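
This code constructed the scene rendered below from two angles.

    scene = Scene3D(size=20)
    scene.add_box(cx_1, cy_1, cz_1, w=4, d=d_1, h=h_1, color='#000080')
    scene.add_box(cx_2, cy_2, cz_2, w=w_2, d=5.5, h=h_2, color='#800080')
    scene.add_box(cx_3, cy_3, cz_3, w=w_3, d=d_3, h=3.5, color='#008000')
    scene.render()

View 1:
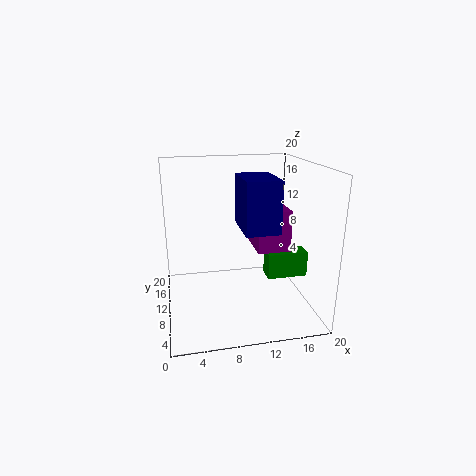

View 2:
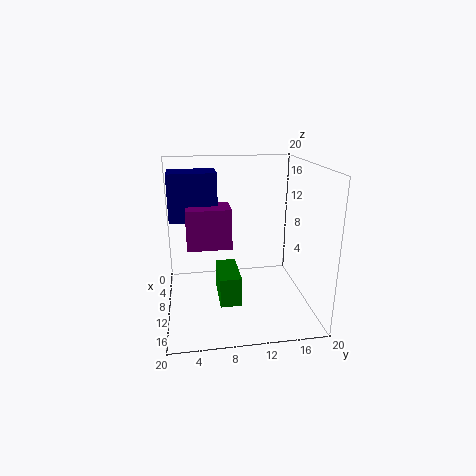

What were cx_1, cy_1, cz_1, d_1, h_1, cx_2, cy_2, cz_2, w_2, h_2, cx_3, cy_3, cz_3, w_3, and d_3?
cx_1 = 9, cy_1 = 1, cz_1 = 13.5, d_1 = 6, h_1 = 6, cx_2 = 11, cy_2 = 3, cz_2 = 10.5, w_2 = 4, h_2 = 5, cx_3 = 13.5, cy_3 = 6.5, cz_3 = 5, w_3 = 5.5, d_3 = 2.5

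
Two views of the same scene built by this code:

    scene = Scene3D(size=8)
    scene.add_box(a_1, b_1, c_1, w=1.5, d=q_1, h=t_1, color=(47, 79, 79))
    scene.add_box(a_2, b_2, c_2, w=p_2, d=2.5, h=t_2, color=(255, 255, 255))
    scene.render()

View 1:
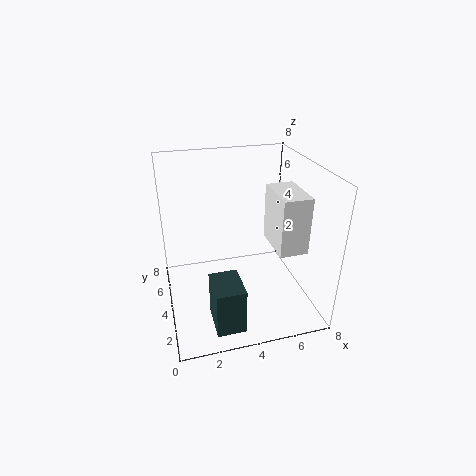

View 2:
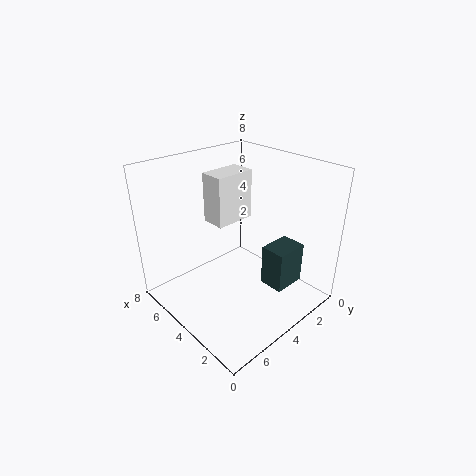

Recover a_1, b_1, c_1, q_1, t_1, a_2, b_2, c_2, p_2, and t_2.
a_1 = 2
b_1 = 0.5
c_1 = 0.5
q_1 = 2
t_1 = 2.5
a_2 = 5.5
b_2 = 1.5
c_2 = 4
p_2 = 1.5
t_2 = 3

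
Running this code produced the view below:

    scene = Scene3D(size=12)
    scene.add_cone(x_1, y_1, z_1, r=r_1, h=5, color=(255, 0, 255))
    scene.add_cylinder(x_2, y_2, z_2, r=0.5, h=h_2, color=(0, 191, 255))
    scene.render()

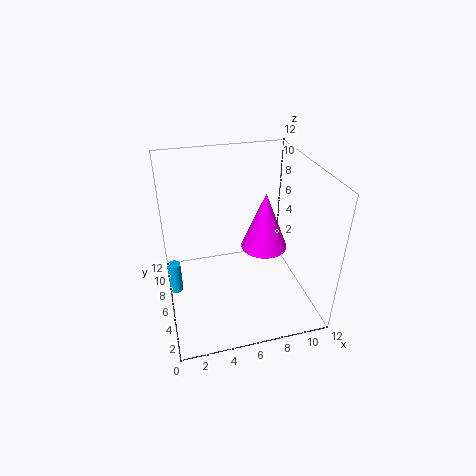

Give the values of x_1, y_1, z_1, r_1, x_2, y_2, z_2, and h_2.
x_1 = 8.5; y_1 = 6.5; z_1 = 4.5; r_1 = 2; x_2 = 0.5; y_2 = 4.5; z_2 = 3; h_2 = 2.5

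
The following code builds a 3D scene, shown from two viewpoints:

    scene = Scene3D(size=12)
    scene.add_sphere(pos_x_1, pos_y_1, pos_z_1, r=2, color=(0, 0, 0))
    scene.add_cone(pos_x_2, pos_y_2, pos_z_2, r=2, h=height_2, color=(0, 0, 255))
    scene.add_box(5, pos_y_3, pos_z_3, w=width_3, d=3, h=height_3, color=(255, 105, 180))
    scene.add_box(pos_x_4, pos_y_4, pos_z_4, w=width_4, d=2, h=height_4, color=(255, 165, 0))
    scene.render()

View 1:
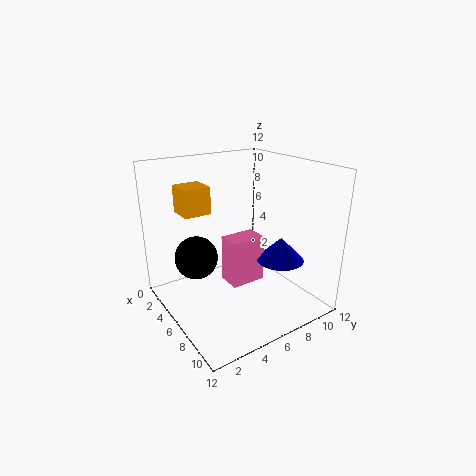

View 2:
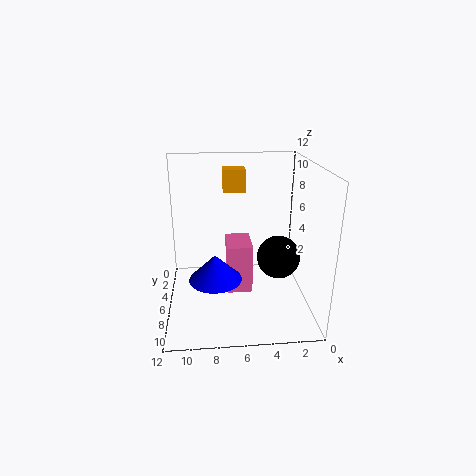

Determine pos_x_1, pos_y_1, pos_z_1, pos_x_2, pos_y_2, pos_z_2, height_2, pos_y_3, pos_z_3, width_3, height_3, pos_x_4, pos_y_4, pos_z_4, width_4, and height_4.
pos_x_1 = 2
pos_y_1 = 4
pos_z_1 = 3
pos_x_2 = 8
pos_y_2 = 9
pos_z_2 = 4
height_2 = 2
pos_y_3 = 5
pos_z_3 = 2
width_3 = 2
height_3 = 4
pos_x_4 = 5
pos_y_4 = 1
pos_z_4 = 9
width_4 = 2
height_4 = 2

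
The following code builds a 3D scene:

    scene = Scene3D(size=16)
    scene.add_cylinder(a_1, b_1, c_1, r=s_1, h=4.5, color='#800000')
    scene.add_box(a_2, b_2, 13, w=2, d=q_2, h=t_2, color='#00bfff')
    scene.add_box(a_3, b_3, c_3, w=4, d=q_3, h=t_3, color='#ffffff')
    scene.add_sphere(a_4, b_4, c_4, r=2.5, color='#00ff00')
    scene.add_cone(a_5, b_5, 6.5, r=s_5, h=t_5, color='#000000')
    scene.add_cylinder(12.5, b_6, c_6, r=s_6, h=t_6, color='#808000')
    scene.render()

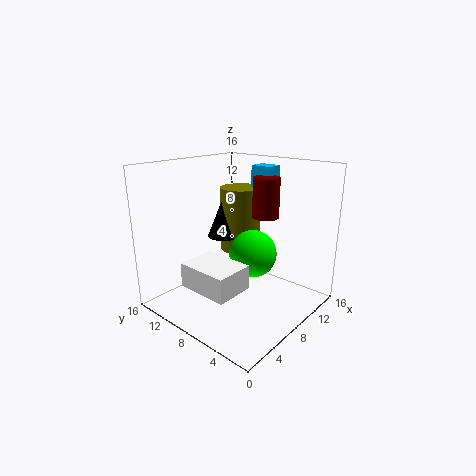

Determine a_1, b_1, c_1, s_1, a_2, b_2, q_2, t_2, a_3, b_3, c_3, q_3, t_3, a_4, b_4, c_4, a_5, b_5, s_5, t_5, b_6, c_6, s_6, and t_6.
a_1 = 11; b_1 = 6.5; c_1 = 10; s_1 = 1.5; a_2 = 11.5; b_2 = 6.5; q_2 = 2.5; t_2 = 2.5; a_3 = 1; b_3 = 4; c_3 = 4.5; q_3 = 5.5; t_3 = 2.5; a_4 = 7.5; b_4 = 5.5; c_4 = 7; a_5 = 10.5; b_5 = 12.5; s_5 = 2; t_5 = 5; b_6 = 11.5; c_6 = 4.5; s_6 = 2.5; t_6 = 8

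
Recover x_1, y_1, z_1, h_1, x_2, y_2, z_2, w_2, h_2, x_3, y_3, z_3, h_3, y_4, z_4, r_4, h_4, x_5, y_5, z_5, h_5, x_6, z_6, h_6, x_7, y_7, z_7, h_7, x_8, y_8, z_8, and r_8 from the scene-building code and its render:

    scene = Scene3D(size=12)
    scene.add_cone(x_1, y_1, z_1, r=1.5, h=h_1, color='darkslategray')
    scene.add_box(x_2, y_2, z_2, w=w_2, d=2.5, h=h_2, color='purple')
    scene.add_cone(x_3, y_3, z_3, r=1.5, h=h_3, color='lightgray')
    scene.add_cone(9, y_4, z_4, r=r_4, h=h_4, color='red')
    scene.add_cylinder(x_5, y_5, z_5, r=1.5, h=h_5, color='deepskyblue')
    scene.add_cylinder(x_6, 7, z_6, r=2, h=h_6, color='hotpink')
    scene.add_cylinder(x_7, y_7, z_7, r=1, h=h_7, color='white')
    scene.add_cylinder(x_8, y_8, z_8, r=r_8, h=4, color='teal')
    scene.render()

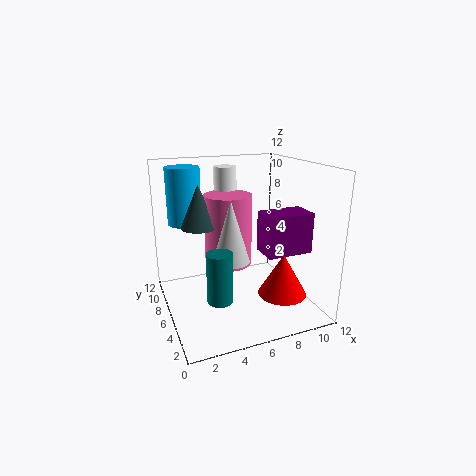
x_1 = 3; y_1 = 7; z_1 = 7; h_1 = 3.5; x_2 = 8; y_2 = 4; z_2 = 4.5; w_2 = 4; h_2 = 3.5; x_3 = 5; y_3 = 5; z_3 = 4.5; h_3 = 5; y_4 = 3.5; z_4 = 1.5; r_4 = 2; h_4 = 3.5; x_5 = 2.5; y_5 = 10; z_5 = 6.5; h_5 = 5; x_6 = 5.5; z_6 = 3.5; h_6 = 6; x_7 = 6; y_7 = 9; z_7 = 9; h_7 = 2.5; x_8 = 3.5; y_8 = 3.5; z_8 = 2; r_8 = 1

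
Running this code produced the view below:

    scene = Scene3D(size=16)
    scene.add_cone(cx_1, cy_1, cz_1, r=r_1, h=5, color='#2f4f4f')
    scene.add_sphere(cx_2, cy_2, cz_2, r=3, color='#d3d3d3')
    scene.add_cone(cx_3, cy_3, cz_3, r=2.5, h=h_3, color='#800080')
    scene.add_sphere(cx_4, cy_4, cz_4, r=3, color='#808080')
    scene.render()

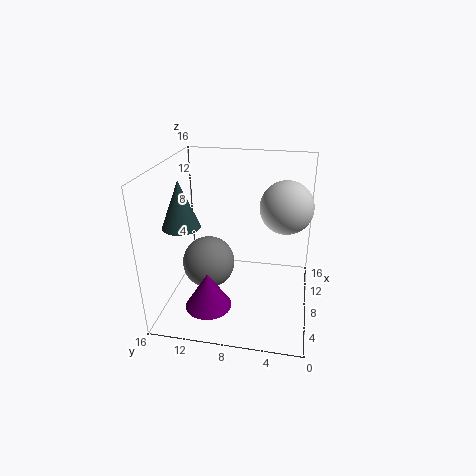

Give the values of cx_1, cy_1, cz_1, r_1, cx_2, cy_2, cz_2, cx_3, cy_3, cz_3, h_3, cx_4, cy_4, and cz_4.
cx_1 = 5.5; cy_1 = 13.5; cz_1 = 10; r_1 = 2; cx_2 = 10.5; cy_2 = 3; cz_2 = 11; cx_3 = 4; cy_3 = 10.5; cz_3 = 1.5; h_3 = 4; cx_4 = 8; cy_4 = 11.5; cz_4 = 4.5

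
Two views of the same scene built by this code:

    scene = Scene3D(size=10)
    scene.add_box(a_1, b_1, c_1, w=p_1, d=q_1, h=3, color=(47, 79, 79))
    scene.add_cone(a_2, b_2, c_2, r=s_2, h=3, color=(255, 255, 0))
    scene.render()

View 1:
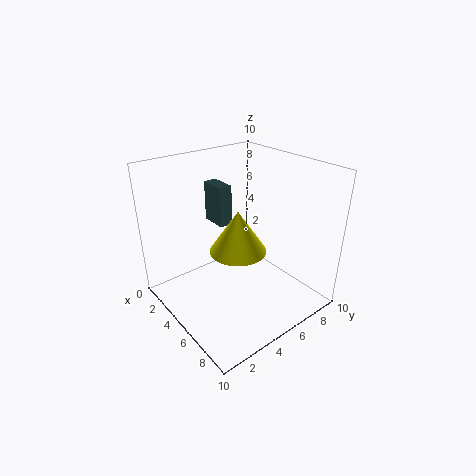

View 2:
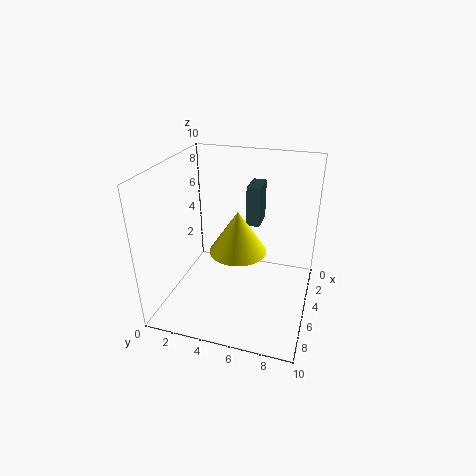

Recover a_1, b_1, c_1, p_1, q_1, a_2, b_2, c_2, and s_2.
a_1 = 1; b_1 = 5; c_1 = 5; p_1 = 2; q_1 = 1; a_2 = 5; b_2 = 5; c_2 = 4; s_2 = 2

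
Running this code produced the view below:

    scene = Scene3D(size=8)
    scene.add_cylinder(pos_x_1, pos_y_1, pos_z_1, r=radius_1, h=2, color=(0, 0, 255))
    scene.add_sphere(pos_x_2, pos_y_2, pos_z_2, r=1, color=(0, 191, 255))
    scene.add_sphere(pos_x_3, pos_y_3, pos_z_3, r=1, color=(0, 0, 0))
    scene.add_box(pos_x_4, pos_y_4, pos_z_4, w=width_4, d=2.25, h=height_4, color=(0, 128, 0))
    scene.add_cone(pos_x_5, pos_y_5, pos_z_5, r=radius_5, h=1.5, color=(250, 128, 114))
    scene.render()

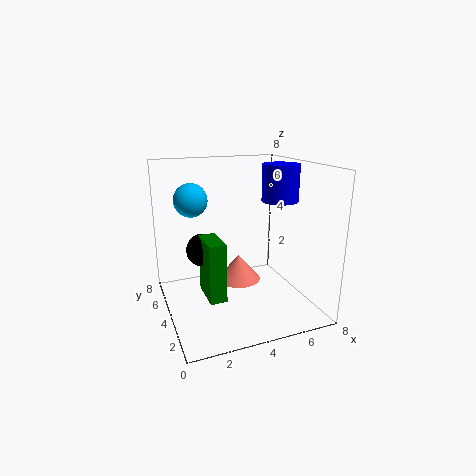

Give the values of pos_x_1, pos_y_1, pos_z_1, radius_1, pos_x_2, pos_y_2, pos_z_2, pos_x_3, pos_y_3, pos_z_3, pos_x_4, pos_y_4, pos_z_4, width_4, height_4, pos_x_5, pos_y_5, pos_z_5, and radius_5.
pos_x_1 = 6.25; pos_y_1 = 3.5; pos_z_1 = 6; radius_1 = 1; pos_x_2 = 2; pos_y_2 = 6.5; pos_z_2 = 5.75; pos_x_3 = 2.5; pos_y_3 = 6; pos_z_3 = 2.75; pos_x_4 = 2.25; pos_y_4 = 3.75; pos_z_4 = 0.25; width_4 = 1; height_4 = 3.5; pos_x_5 = 4.25; pos_y_5 = 4.5; pos_z_5 = 1.25; radius_5 = 1.25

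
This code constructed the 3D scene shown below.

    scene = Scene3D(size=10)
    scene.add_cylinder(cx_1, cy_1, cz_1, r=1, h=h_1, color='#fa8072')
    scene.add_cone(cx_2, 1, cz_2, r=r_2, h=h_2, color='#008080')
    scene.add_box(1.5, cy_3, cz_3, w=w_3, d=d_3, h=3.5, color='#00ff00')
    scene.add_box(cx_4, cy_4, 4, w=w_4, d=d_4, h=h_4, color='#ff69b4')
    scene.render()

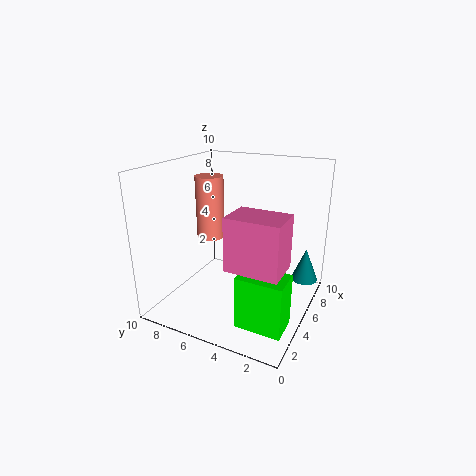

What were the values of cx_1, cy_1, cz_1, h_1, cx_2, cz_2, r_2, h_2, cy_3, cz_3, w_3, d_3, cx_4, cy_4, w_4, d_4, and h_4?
cx_1 = 5.5, cy_1 = 7.5, cz_1 = 4.5, h_1 = 4.5, cx_2 = 8.5, cz_2 = 1, r_2 = 1, h_2 = 2.5, cy_3 = 0.5, cz_3 = 0.5, w_3 = 2, d_3 = 3, cx_4 = 2, cy_4 = 1, w_4 = 2.5, d_4 = 3.5, h_4 = 3.5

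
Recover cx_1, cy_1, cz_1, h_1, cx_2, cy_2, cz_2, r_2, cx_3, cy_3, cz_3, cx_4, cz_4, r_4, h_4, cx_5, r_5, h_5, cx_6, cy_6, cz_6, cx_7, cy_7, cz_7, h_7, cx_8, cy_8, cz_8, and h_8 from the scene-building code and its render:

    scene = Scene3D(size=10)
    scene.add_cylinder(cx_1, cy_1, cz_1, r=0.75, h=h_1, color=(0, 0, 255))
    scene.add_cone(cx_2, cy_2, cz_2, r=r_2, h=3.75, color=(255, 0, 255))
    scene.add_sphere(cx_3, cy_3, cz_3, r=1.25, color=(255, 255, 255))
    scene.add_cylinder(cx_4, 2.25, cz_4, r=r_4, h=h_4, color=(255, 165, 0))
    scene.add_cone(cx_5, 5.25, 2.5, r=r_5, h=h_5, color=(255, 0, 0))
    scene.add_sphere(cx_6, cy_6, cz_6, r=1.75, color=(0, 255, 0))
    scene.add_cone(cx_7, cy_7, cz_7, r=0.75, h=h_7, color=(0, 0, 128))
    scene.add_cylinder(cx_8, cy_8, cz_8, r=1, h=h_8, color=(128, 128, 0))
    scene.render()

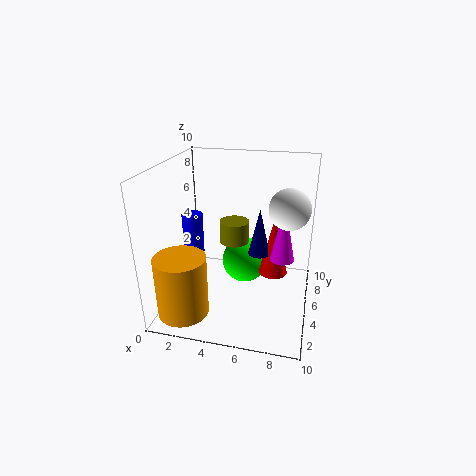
cx_1 = 1.5; cy_1 = 5.5; cz_1 = 3.25; h_1 = 3; cx_2 = 8.25; cy_2 = 3.25; cz_2 = 4.75; r_2 = 0.75; cx_3 = 8.5; cy_3 = 3.5; cz_3 = 8; cx_4 = 1.75; cz_4 = 0.25; r_4 = 1.75; h_4 = 4.25; cx_5 = 7.5; r_5 = 1; h_5 = 4.25; cx_6 = 5; cy_6 = 7.25; cz_6 = 2; cx_7 = 6.5; cy_7 = 5; cz_7 = 4; h_7 = 3.25; cx_8 = 4.75; cy_8 = 5; cz_8 = 4.75; h_8 = 1.5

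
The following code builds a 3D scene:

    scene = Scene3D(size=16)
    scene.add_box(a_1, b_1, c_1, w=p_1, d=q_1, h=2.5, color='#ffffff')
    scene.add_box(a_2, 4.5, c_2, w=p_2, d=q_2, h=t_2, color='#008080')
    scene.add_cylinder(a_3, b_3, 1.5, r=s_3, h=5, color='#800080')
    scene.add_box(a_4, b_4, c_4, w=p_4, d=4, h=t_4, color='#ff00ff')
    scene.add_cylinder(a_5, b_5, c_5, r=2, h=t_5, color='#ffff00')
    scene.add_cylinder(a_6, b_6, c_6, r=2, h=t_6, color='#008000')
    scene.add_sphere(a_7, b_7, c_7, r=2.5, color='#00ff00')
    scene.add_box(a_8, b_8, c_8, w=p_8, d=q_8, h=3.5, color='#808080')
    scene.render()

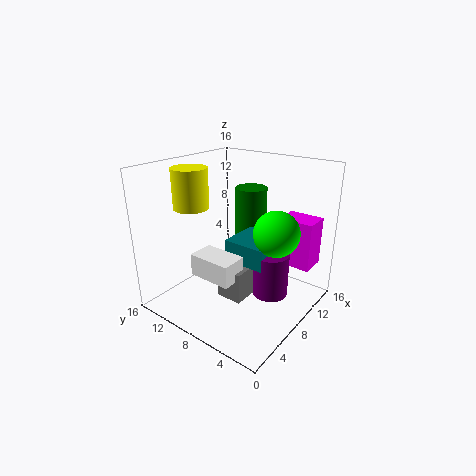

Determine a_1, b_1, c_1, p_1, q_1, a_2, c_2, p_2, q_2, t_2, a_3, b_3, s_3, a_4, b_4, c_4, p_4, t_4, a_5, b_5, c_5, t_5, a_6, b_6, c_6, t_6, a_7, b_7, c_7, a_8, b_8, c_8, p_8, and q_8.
a_1 = 4, b_1 = 6.5, c_1 = 4, p_1 = 3, q_1 = 5, a_2 = 7.5, c_2 = 5, p_2 = 5, q_2 = 5, t_2 = 2.5, a_3 = 9.5, b_3 = 4.5, s_3 = 2, a_4 = 11.5, b_4 = 1, c_4 = 4.5, p_4 = 3, t_4 = 5.5, a_5 = 6, b_5 = 13, c_5 = 11, t_5 = 4.5, a_6 = 14, b_6 = 10.5, c_6 = 5.5, t_6 = 6.5, a_7 = 9.5, b_7 = 4, c_7 = 9, a_8 = 5.5, b_8 = 6, c_8 = 1.5, p_8 = 3, q_8 = 3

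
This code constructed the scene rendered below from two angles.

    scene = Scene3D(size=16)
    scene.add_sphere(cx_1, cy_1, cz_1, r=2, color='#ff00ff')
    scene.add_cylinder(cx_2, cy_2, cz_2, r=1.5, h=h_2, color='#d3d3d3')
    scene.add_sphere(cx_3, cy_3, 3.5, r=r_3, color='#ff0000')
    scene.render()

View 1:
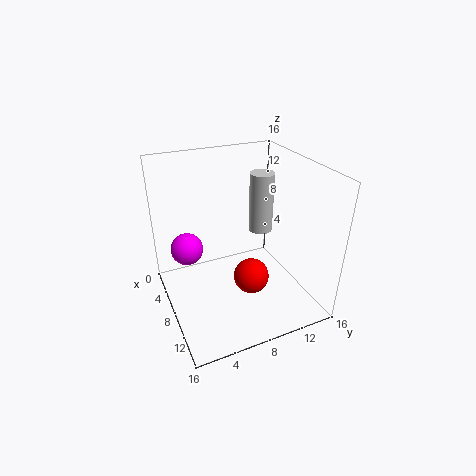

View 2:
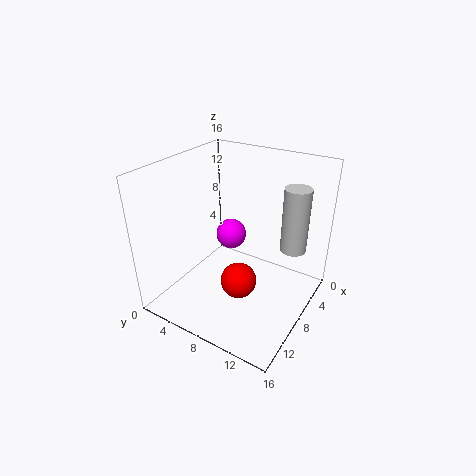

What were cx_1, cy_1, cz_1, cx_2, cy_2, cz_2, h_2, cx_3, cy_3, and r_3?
cx_1 = 2.5; cy_1 = 3.5; cz_1 = 4.5; cx_2 = 4; cy_2 = 13; cz_2 = 6; h_2 = 7.5; cx_3 = 9.5; cy_3 = 9; r_3 = 2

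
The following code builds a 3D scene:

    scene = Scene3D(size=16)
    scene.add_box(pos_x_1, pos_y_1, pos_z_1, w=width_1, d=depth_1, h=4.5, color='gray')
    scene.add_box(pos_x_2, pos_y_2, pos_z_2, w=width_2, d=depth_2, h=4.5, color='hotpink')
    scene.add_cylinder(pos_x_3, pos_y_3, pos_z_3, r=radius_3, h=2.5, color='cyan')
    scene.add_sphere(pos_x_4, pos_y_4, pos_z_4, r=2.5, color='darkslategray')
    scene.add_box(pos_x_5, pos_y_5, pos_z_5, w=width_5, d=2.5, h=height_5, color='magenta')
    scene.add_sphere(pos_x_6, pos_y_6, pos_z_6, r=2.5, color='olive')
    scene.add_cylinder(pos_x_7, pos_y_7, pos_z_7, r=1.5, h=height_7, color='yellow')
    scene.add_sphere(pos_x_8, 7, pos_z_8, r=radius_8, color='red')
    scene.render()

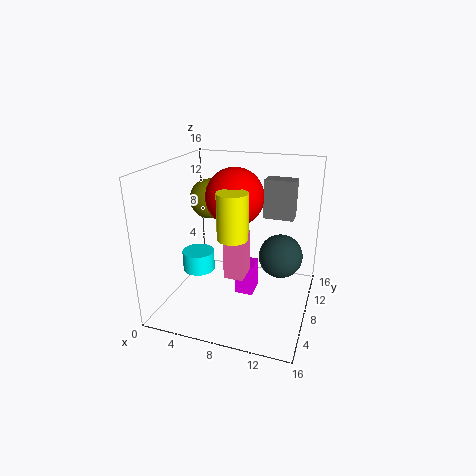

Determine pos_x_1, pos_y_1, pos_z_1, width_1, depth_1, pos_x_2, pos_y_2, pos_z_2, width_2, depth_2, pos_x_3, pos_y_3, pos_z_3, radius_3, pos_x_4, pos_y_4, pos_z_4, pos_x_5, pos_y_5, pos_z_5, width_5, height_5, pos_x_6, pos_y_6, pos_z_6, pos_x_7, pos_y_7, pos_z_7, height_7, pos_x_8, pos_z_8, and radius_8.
pos_x_1 = 10; pos_y_1 = 11; pos_z_1 = 9.5; width_1 = 3.5; depth_1 = 2; pos_x_2 = 8; pos_y_2 = 3.5; pos_z_2 = 5.5; width_2 = 2; depth_2 = 2.5; pos_x_3 = 2; pos_y_3 = 10; pos_z_3 = 2; radius_3 = 2; pos_x_4 = 12.5; pos_y_4 = 10; pos_z_4 = 5.5; pos_x_5 = 8; pos_y_5 = 7; pos_z_5 = 1.5; width_5 = 2; height_5 = 3.5; pos_x_6 = 2.5; pos_y_6 = 13; pos_z_6 = 10.5; pos_x_7 = 9; pos_y_7 = 3.5; pos_z_7 = 10; height_7 = 4.5; pos_x_8 = 8; pos_z_8 = 13; radius_8 = 3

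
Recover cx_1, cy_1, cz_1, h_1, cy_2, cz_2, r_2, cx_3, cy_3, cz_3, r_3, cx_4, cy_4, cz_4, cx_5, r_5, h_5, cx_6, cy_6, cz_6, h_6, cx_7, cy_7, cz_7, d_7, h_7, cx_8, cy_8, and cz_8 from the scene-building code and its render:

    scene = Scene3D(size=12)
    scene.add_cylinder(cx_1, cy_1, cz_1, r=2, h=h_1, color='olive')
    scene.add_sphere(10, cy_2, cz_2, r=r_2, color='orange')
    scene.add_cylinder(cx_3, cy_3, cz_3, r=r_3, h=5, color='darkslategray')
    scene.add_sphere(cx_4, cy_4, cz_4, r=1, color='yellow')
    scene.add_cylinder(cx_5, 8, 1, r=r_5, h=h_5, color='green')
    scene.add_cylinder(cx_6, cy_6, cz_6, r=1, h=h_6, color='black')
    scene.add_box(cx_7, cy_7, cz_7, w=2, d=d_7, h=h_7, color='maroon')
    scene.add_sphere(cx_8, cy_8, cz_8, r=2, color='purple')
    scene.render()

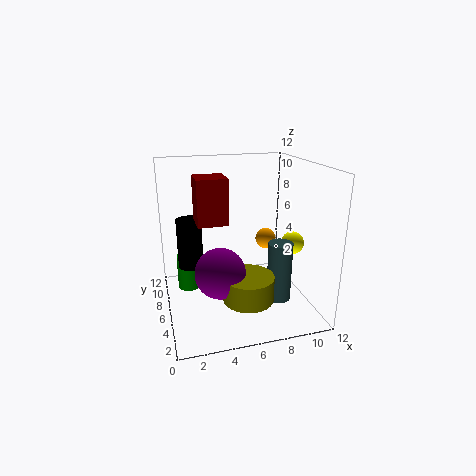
cx_1 = 6, cy_1 = 3, cz_1 = 2, h_1 = 2, cy_2 = 10, cz_2 = 4, r_2 = 1, cx_3 = 9, cy_3 = 4, cz_3 = 1, r_3 = 1, cx_4 = 11, cy_4 = 6, cz_4 = 5, cx_5 = 2, r_5 = 1, h_5 = 3, cx_6 = 2, cy_6 = 6, cz_6 = 4, h_6 = 4, cx_7 = 2, cy_7 = 1, cz_7 = 9, d_7 = 2, h_7 = 3, cx_8 = 4, cy_8 = 4, cz_8 = 4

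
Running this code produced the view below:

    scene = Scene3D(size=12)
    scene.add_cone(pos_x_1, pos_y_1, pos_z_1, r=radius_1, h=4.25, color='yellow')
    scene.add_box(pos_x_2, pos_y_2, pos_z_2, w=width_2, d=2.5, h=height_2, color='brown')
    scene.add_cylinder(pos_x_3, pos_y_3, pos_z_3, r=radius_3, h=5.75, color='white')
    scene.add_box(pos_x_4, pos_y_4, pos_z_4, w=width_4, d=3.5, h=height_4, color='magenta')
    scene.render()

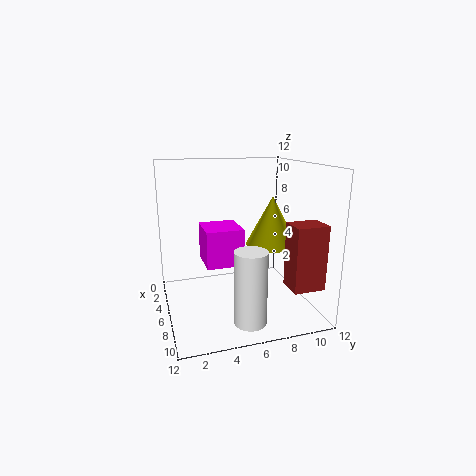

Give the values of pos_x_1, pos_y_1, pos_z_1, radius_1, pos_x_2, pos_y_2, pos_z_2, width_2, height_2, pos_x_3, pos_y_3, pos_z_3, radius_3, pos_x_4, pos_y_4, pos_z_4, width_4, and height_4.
pos_x_1 = 5.5, pos_y_1 = 9.25, pos_z_1 = 5, radius_1 = 2.25, pos_x_2 = 9.25, pos_y_2 = 8.75, pos_z_2 = 3, width_2 = 2, height_2 = 5, pos_x_3 = 10, pos_y_3 = 5.75, pos_z_3 = 0.5, radius_3 = 1.25, pos_x_4 = 0.25, pos_y_4 = 3.75, pos_z_4 = 2.5, width_4 = 3.75, height_4 = 3.5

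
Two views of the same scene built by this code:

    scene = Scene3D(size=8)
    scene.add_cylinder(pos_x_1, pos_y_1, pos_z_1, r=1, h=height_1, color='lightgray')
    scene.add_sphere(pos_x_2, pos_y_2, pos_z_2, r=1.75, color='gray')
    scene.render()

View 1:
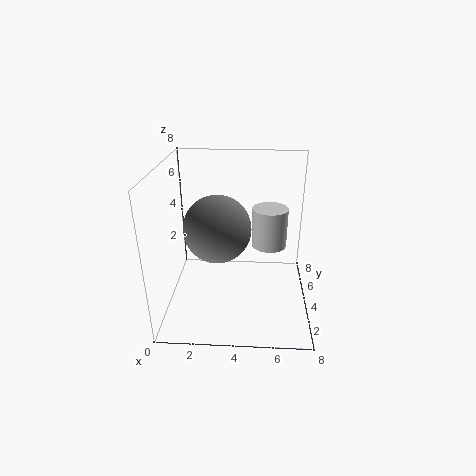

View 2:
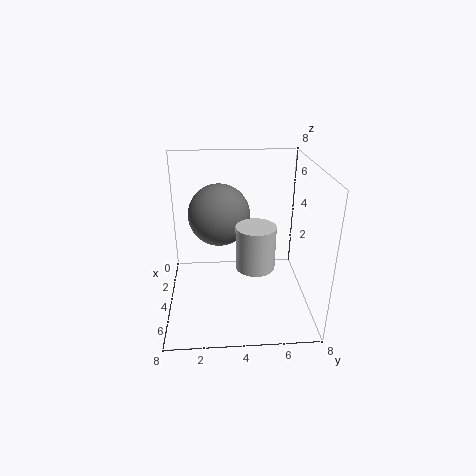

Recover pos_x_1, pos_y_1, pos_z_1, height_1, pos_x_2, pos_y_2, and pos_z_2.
pos_x_1 = 5.75; pos_y_1 = 4.75; pos_z_1 = 3.25; height_1 = 2.25; pos_x_2 = 3; pos_y_2 = 3; pos_z_2 = 5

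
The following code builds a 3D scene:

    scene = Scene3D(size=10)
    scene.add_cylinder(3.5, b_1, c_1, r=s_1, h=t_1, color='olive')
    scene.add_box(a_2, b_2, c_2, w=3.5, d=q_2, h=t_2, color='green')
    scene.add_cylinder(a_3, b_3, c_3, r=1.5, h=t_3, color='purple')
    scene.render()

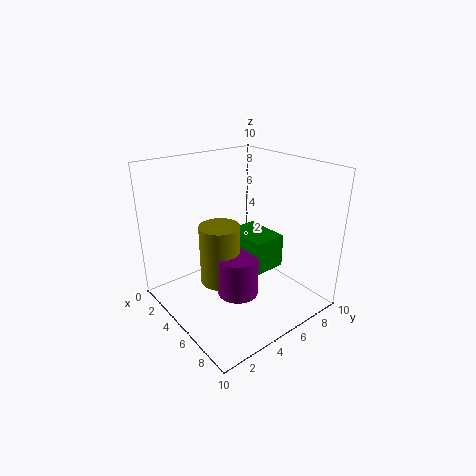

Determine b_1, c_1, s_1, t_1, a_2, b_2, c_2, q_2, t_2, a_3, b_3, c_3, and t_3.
b_1 = 4.5, c_1 = 1, s_1 = 1.5, t_1 = 4.5, a_2 = 2.5, b_2 = 6, c_2 = 2, q_2 = 2.5, t_2 = 2.5, a_3 = 5, b_3 = 5, c_3 = 0.5, t_3 = 3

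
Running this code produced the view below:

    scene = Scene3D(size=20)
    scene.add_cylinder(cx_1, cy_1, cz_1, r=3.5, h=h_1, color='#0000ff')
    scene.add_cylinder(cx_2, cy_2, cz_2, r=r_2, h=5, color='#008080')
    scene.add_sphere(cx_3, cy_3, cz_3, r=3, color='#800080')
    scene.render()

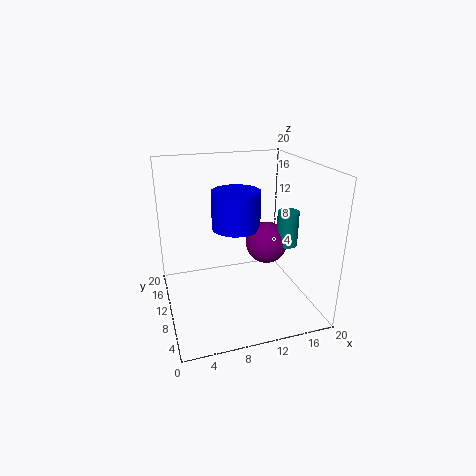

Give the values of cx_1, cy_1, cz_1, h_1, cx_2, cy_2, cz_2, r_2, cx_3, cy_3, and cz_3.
cx_1 = 10.5, cy_1 = 12.5, cz_1 = 10.5, h_1 = 5.5, cx_2 = 17, cy_2 = 9, cz_2 = 8.5, r_2 = 1.5, cx_3 = 14.5, cy_3 = 10.5, cz_3 = 8.5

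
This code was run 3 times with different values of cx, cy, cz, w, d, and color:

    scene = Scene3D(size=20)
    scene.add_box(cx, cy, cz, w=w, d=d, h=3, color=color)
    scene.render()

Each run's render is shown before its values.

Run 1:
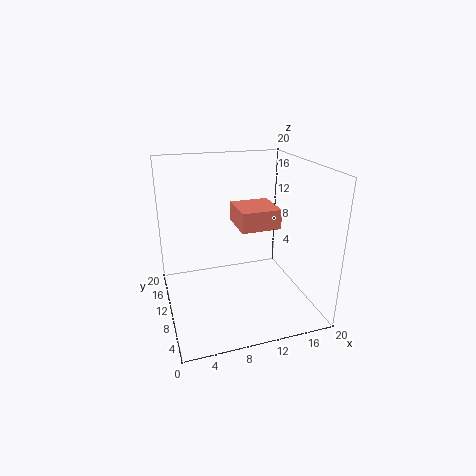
cx = 11, cy = 11, cz = 10, w = 6, d = 6, color = 'salmon'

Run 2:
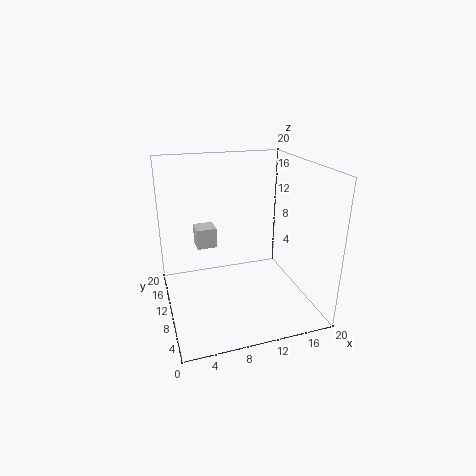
cx = 5, cy = 14, cz = 7, w = 3, d = 3, color = 'lightgray'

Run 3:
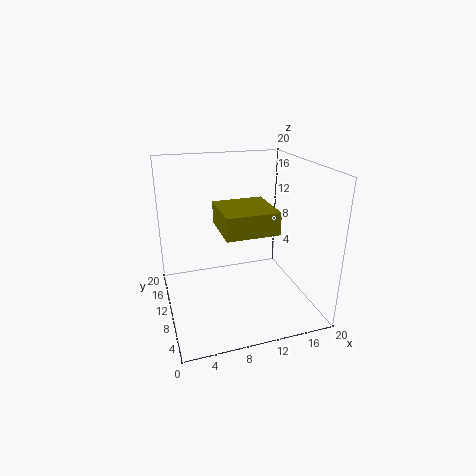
cx = 7, cy = 5, cz = 12, w = 7, d = 7, color = 'olive'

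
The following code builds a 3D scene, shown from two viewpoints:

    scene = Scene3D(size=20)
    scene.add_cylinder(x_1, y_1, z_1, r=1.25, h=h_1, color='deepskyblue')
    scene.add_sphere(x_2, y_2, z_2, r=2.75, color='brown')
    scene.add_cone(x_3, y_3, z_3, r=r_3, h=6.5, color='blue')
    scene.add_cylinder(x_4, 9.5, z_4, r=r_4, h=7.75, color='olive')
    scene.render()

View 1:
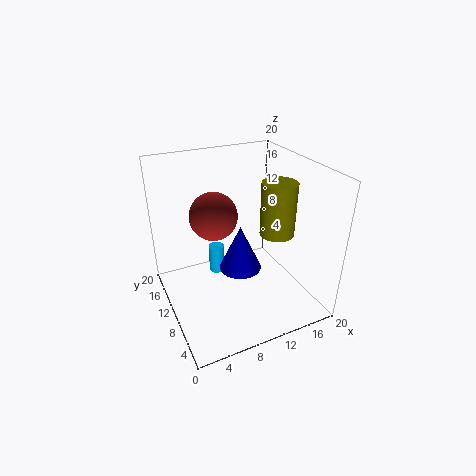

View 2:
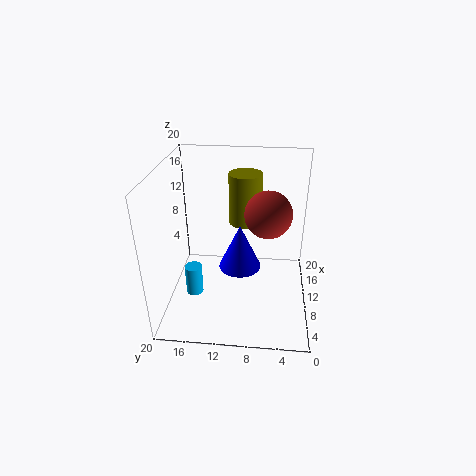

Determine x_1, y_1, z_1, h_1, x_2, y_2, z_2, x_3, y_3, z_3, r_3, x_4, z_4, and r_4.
x_1 = 9.25
y_1 = 16.5
z_1 = 0.75
h_1 = 4.5
x_2 = 5
y_2 = 6
z_2 = 16.25
x_3 = 10.25
y_3 = 9.75
z_3 = 5.25
r_3 = 3
x_4 = 16
z_4 = 9.5
r_4 = 2.5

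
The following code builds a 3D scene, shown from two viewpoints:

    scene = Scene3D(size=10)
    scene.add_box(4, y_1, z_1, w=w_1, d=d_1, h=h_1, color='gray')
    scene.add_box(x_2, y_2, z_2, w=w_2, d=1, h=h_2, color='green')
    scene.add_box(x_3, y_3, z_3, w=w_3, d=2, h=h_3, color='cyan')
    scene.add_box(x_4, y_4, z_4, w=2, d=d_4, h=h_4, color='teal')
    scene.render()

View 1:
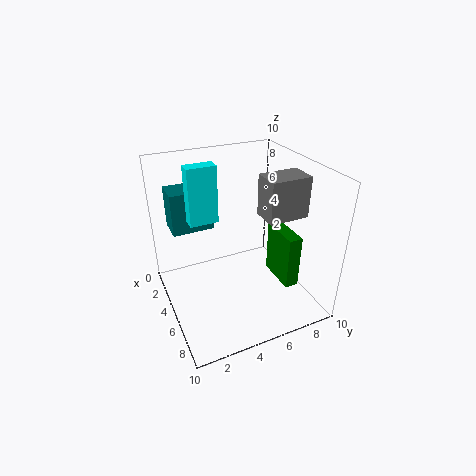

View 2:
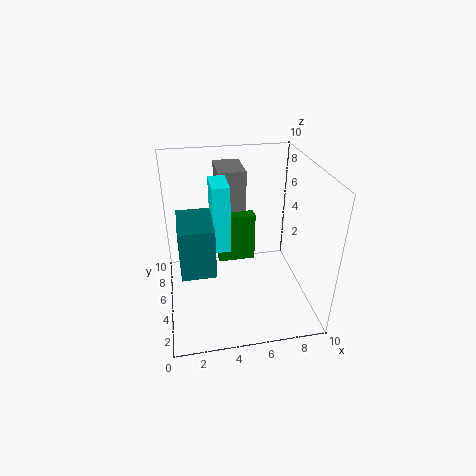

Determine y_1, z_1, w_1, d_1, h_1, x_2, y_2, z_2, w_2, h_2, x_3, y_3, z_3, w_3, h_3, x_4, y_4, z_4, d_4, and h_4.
y_1 = 7, z_1 = 6, w_1 = 2, d_1 = 3, h_1 = 3, x_2 = 4, y_2 = 8, z_2 = 1, w_2 = 3, h_2 = 4, x_3 = 3, y_3 = 2, z_3 = 6, w_3 = 1, h_3 = 4, x_4 = 1, y_4 = 1, z_4 = 5, d_4 = 3, h_4 = 3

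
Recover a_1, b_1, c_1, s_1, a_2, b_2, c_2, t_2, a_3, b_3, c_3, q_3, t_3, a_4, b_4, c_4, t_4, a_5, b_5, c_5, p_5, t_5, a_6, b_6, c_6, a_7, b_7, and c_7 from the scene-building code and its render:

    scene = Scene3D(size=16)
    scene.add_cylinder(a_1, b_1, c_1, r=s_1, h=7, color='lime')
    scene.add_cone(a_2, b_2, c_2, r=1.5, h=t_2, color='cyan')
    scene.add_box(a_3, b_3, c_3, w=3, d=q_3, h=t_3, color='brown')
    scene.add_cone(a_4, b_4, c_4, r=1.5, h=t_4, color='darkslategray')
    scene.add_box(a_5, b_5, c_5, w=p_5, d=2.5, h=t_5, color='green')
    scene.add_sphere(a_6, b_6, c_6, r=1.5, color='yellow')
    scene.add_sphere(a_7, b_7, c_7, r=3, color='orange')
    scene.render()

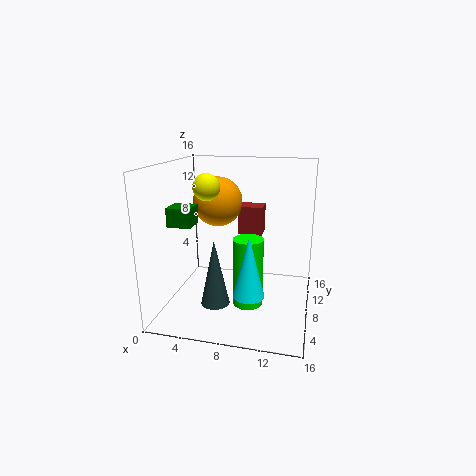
a_1 = 10, b_1 = 4, c_1 = 2.5, s_1 = 1.5, a_2 = 10.5, b_2 = 2, c_2 = 4.5, t_2 = 6, a_3 = 7, b_3 = 12, c_3 = 7, q_3 = 2.5, t_3 = 3.5, a_4 = 6.5, b_4 = 4, c_4 = 2, t_4 = 7, a_5 = 1.5, b_5 = 4, c_5 = 10, p_5 = 2.5, t_5 = 2, a_6 = 4.5, b_6 = 8, c_6 = 13.5, a_7 = 4.5, b_7 = 12, c_7 = 11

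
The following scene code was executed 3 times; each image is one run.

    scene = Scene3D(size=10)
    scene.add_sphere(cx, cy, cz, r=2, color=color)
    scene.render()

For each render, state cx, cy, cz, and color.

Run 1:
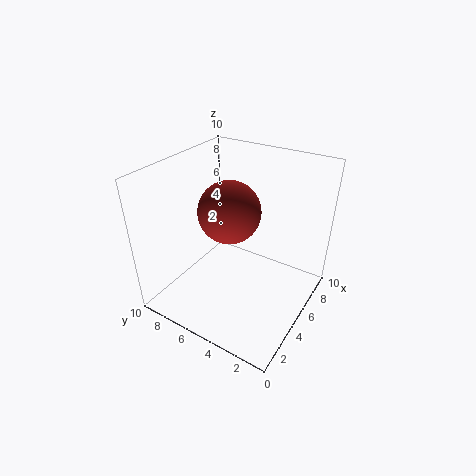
cx = 4; cy = 5; cz = 7.5; color = 'brown'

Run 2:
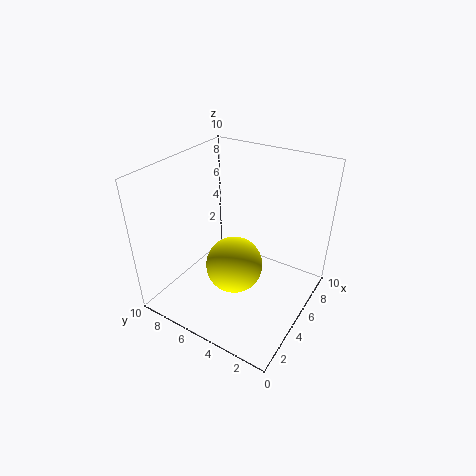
cx = 4.5; cy = 5; cz = 3; color = 'yellow'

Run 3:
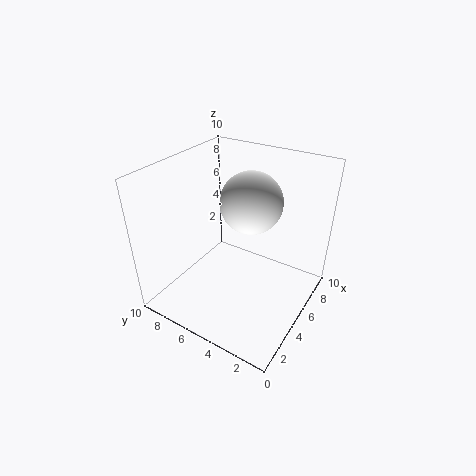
cx = 5; cy = 4; cz = 8; color = 'white'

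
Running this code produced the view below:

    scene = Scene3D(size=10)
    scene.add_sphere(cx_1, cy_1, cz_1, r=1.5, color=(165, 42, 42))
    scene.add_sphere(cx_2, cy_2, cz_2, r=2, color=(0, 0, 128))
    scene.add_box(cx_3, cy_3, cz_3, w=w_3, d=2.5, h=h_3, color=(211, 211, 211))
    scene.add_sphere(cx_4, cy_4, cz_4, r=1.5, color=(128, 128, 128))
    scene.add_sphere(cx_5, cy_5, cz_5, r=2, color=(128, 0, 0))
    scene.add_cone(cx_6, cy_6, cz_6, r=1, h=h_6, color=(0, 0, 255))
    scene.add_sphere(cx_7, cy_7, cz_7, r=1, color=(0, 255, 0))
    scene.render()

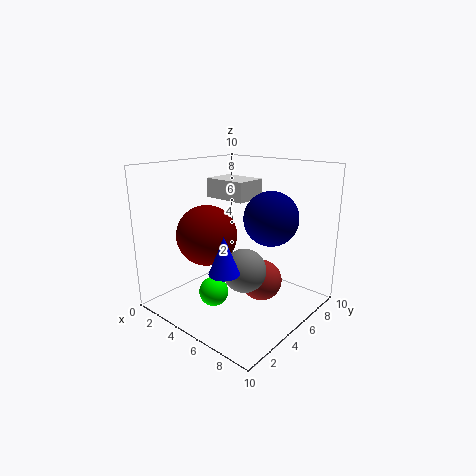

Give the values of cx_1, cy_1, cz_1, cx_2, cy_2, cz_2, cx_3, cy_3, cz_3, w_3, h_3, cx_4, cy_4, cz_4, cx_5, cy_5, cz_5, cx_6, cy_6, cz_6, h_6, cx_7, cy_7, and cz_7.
cx_1 = 6; cy_1 = 6.5; cz_1 = 1.5; cx_2 = 6; cy_2 = 7.5; cz_2 = 6; cx_3 = 0.5; cy_3 = 6.5; cz_3 = 7; w_3 = 3.5; h_3 = 1.5; cx_4 = 6; cy_4 = 4.5; cz_4 = 3; cx_5 = 4; cy_5 = 3; cz_5 = 5.5; cx_6 = 6; cy_6 = 2.5; cz_6 = 3.5; h_6 = 2.5; cx_7 = 4.5; cy_7 = 3; cz_7 = 1.5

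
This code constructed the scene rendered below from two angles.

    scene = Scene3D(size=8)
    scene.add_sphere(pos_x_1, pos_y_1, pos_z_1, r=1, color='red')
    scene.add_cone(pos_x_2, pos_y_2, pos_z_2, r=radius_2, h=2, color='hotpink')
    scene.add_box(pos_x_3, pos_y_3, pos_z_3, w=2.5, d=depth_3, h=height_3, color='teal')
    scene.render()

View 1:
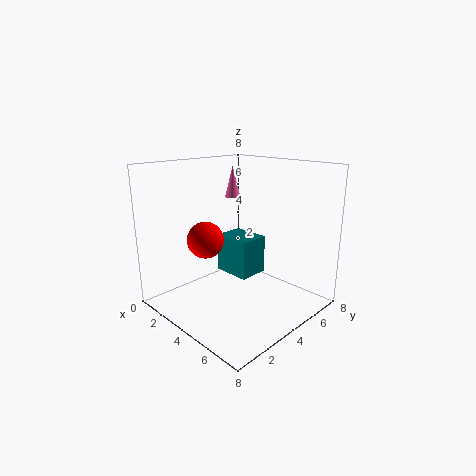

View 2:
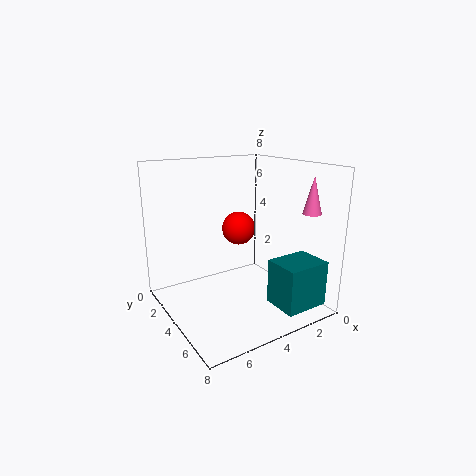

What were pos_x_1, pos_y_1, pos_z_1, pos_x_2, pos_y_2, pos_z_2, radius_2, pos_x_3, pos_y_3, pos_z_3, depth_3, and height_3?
pos_x_1 = 3, pos_y_1 = 2.5, pos_z_1 = 4, pos_x_2 = 1, pos_y_2 = 6.5, pos_z_2 = 5.5, radius_2 = 0.5, pos_x_3 = 0.5, pos_y_3 = 5.5, pos_z_3 = 0.5, depth_3 = 2, height_3 = 2.5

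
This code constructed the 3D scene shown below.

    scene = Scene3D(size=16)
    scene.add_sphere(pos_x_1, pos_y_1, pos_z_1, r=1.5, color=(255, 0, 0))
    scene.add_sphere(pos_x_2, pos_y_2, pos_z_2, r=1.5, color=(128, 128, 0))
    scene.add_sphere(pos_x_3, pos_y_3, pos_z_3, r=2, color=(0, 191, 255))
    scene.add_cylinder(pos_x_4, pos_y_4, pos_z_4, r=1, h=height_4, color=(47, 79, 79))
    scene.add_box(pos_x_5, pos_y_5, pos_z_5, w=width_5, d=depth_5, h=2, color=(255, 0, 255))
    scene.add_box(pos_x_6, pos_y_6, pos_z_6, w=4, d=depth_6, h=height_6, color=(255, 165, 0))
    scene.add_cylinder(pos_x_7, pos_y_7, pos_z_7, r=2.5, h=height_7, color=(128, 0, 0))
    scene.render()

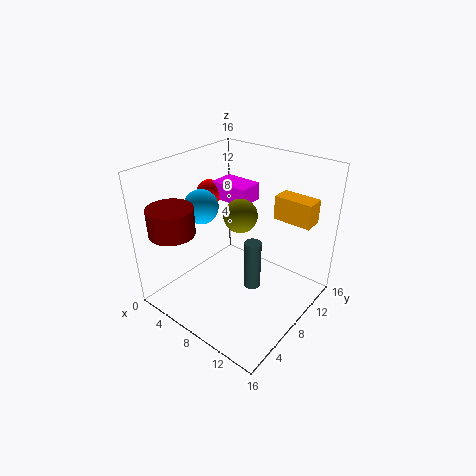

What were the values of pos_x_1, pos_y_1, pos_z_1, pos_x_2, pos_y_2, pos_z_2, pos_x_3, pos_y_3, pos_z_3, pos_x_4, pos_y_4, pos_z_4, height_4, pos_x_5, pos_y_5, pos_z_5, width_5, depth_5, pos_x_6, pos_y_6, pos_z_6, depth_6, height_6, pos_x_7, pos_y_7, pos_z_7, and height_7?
pos_x_1 = 2.5
pos_y_1 = 9.5
pos_z_1 = 11.5
pos_x_2 = 11.5
pos_y_2 = 4
pos_z_2 = 13.5
pos_x_3 = 3
pos_y_3 = 7.5
pos_z_3 = 10.5
pos_x_4 = 9
pos_y_4 = 9.5
pos_z_4 = 1
height_4 = 6
pos_x_5 = 3
pos_y_5 = 9.5
pos_z_5 = 11
width_5 = 4.5
depth_5 = 3
pos_x_6 = 11.5
pos_y_6 = 9.5
pos_z_6 = 11
depth_6 = 2
height_6 = 2.5
pos_x_7 = 3
pos_y_7 = 3
pos_z_7 = 9
height_7 = 3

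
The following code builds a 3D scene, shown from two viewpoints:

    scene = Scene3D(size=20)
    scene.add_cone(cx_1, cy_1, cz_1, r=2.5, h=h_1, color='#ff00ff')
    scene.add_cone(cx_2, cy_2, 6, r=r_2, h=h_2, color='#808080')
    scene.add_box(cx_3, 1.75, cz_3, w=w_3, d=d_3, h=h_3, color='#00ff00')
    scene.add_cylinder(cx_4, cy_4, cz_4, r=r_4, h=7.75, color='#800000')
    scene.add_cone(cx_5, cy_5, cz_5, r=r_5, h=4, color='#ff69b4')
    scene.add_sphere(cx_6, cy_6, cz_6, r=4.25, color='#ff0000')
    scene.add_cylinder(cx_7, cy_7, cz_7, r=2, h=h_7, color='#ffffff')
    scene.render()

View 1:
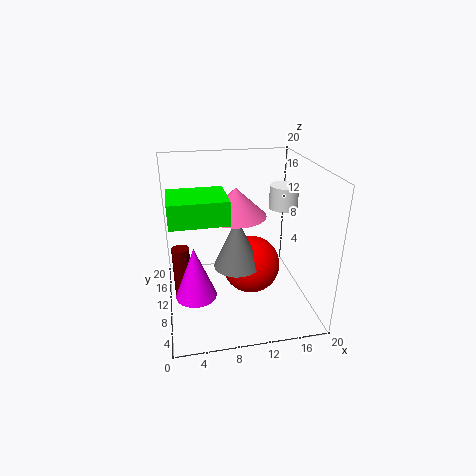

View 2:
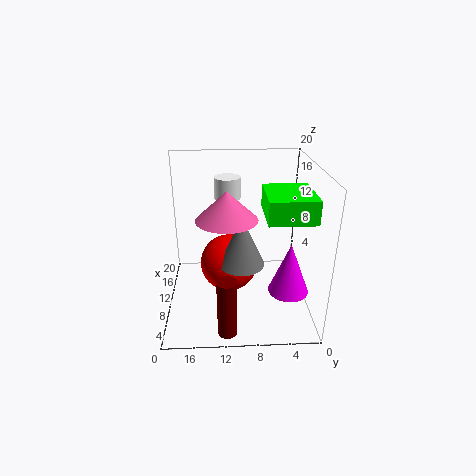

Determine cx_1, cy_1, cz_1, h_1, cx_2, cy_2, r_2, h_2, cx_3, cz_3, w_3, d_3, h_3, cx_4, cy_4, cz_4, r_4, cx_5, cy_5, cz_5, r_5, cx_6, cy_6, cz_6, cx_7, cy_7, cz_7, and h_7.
cx_1 = 3.5, cy_1 = 4, cz_1 = 5.75, h_1 = 6.5, cx_2 = 9.75, cy_2 = 9.5, r_2 = 3.25, h_2 = 7.25, cx_3 = 1, cz_3 = 15.75, w_3 = 6.5, d_3 = 5.5, h_3 = 2.75, cx_4 = 2, cy_4 = 11.75, cz_4 = 0.5, r_4 = 1.25, cx_5 = 10, cy_5 = 11.5, cz_5 = 12.75, r_5 = 4.25, cx_6 = 12.25, cy_6 = 11.25, cz_6 = 4.75, cx_7 = 16.75, cy_7 = 11.25, cz_7 = 13.5, h_7 = 3.25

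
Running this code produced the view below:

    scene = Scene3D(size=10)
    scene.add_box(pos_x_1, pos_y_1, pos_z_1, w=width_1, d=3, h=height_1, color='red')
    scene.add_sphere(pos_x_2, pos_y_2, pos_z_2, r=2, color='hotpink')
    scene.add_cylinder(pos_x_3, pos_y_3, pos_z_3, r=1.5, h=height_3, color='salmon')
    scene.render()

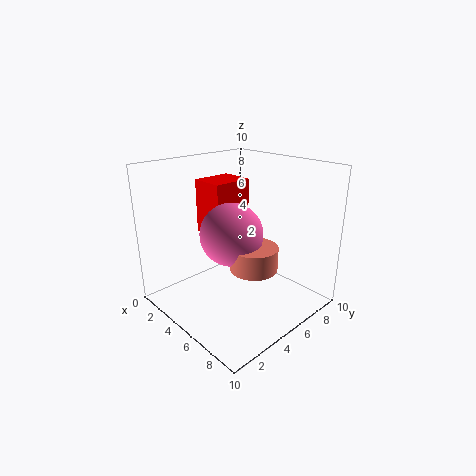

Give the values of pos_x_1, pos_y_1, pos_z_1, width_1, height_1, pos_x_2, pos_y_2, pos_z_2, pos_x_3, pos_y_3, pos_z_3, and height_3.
pos_x_1 = 1; pos_y_1 = 4.5; pos_z_1 = 4.5; width_1 = 2.5; height_1 = 4; pos_x_2 = 6; pos_y_2 = 3.5; pos_z_2 = 6; pos_x_3 = 7.5; pos_y_3 = 4; pos_z_3 = 4; height_3 = 1.5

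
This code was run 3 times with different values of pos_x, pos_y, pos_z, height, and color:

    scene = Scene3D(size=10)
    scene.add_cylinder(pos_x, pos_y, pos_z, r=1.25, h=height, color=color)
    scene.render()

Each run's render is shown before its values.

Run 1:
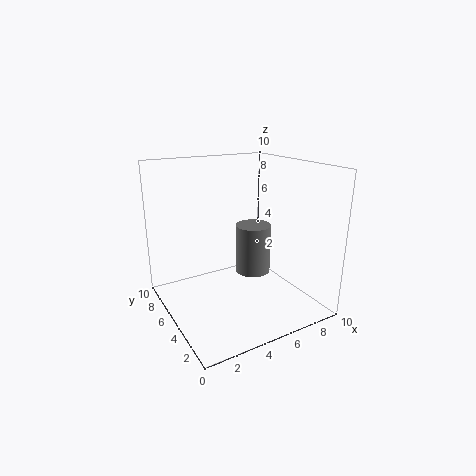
pos_x = 6.25
pos_y = 5
pos_z = 2.25
height = 3.5
color = 'gray'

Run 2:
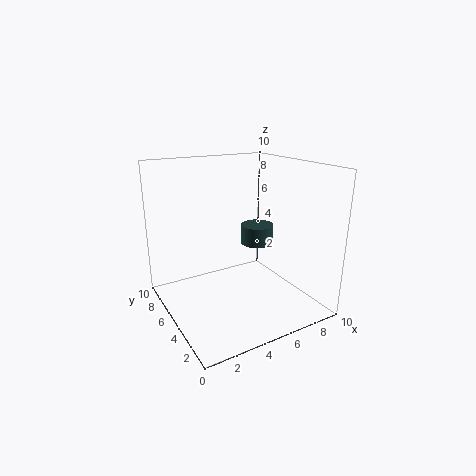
pos_x = 7.75
pos_y = 6.75
pos_z = 3.5
height = 1.5
color = 'darkslategray'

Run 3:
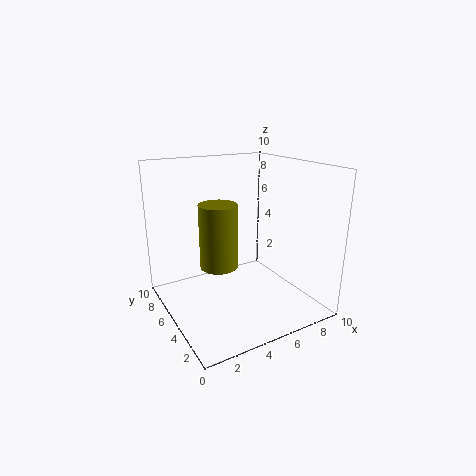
pos_x = 3.25
pos_y = 4.5
pos_z = 3.5
height = 4.25
color = 'olive'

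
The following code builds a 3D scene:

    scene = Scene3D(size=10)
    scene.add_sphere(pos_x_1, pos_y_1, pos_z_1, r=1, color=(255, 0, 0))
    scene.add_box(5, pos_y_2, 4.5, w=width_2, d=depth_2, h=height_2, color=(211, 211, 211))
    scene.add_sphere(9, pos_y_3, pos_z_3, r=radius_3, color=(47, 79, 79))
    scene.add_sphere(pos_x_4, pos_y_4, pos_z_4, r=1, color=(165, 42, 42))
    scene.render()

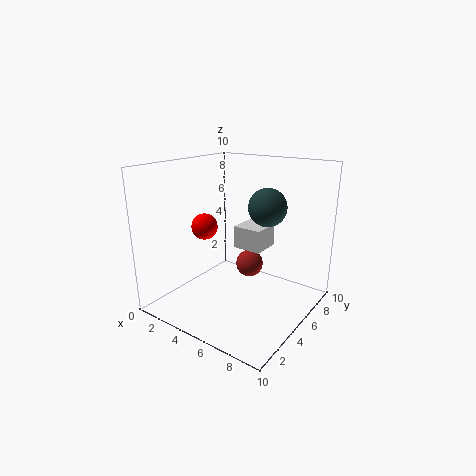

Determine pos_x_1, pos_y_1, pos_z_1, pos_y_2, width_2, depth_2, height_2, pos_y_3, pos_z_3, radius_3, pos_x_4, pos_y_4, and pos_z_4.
pos_x_1 = 1.5; pos_y_1 = 5.5; pos_z_1 = 5; pos_y_2 = 4.5; width_2 = 2; depth_2 = 2; height_2 = 1.5; pos_y_3 = 2; pos_z_3 = 8.5; radius_3 = 1; pos_x_4 = 5; pos_y_4 = 6.5; pos_z_4 = 2.5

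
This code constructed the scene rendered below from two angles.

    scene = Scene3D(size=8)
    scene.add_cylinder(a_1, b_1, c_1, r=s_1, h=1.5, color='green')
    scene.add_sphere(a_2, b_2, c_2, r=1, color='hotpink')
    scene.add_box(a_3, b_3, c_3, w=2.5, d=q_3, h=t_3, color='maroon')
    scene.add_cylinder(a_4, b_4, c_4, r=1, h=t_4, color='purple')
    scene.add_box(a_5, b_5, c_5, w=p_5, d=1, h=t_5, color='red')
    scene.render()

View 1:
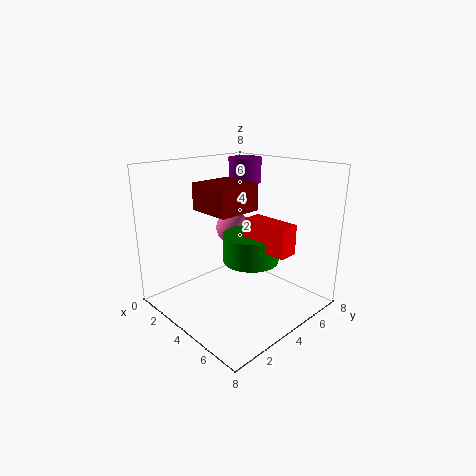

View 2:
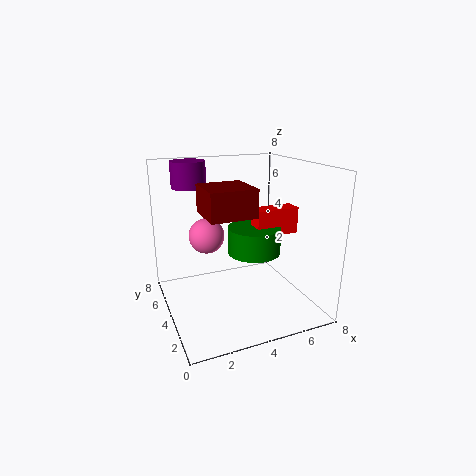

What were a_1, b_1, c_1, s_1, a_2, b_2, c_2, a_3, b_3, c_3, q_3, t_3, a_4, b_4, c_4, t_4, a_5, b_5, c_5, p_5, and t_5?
a_1 = 5
b_1 = 4
c_1 = 3
s_1 = 1.5
a_2 = 2.5
b_2 = 5
c_2 = 4
a_3 = 2
b_3 = 2.5
c_3 = 5.5
q_3 = 2.5
t_3 = 1.5
a_4 = 2
b_4 = 6.5
c_4 = 6.5
t_4 = 1.5
a_5 = 5
b_5 = 3.5
c_5 = 4
p_5 = 2.5
t_5 = 1.5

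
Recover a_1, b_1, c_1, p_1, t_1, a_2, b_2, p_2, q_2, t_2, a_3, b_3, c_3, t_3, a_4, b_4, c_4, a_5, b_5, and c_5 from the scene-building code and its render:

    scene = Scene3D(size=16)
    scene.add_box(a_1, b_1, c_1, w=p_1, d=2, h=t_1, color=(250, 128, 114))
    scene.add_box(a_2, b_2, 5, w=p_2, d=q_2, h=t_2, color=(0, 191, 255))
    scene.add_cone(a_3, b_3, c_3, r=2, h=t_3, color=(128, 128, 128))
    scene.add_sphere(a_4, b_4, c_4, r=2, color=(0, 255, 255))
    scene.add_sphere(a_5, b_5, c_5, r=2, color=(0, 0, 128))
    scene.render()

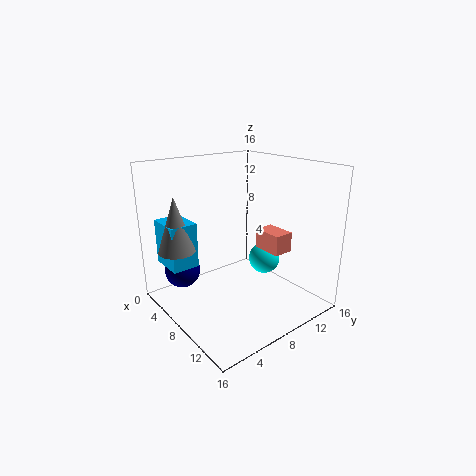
a_1 = 11; b_1 = 8; c_1 = 8; p_1 = 3; t_1 = 2; a_2 = 2; b_2 = 1; p_2 = 4; q_2 = 3; t_2 = 5; a_3 = 5; b_3 = 2; c_3 = 7; t_3 = 6; a_4 = 6; b_4 = 14; c_4 = 3; a_5 = 4; b_5 = 3; c_5 = 4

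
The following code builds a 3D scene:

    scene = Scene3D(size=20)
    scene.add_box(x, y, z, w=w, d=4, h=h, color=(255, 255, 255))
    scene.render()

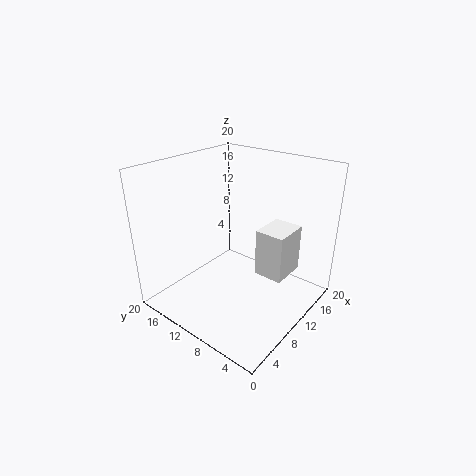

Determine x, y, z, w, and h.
x = 10
y = 3
z = 5.5
w = 5
h = 6.5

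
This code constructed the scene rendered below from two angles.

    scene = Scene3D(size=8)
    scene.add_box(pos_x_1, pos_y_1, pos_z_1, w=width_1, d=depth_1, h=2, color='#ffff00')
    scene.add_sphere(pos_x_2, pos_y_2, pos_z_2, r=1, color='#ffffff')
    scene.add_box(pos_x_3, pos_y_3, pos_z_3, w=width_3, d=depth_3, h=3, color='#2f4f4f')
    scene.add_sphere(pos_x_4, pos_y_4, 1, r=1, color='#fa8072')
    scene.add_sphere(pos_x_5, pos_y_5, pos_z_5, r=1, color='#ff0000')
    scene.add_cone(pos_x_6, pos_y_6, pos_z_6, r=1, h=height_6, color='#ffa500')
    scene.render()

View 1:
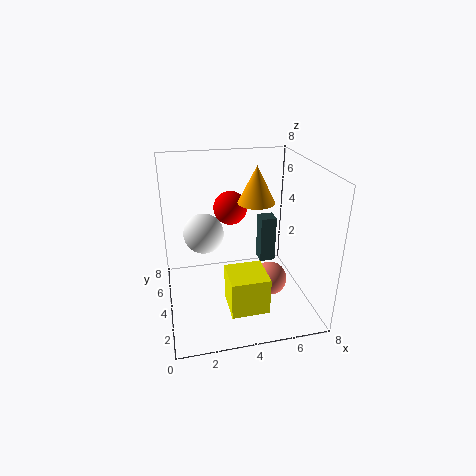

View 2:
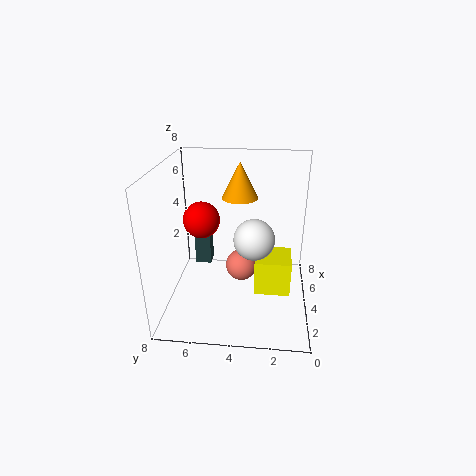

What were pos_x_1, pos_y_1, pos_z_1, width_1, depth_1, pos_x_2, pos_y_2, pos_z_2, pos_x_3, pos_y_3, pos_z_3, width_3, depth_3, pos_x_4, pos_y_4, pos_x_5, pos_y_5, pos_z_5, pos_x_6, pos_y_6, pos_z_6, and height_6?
pos_x_1 = 3, pos_y_1 = 1, pos_z_1 = 1, width_1 = 2, depth_1 = 2, pos_x_2 = 2, pos_y_2 = 3, pos_z_2 = 5, pos_x_3 = 6, pos_y_3 = 6, pos_z_3 = 1, width_3 = 1, depth_3 = 1, pos_x_4 = 6, pos_y_4 = 4, pos_x_5 = 4, pos_y_5 = 6, pos_z_5 = 5, pos_x_6 = 5, pos_y_6 = 4, pos_z_6 = 6, height_6 = 2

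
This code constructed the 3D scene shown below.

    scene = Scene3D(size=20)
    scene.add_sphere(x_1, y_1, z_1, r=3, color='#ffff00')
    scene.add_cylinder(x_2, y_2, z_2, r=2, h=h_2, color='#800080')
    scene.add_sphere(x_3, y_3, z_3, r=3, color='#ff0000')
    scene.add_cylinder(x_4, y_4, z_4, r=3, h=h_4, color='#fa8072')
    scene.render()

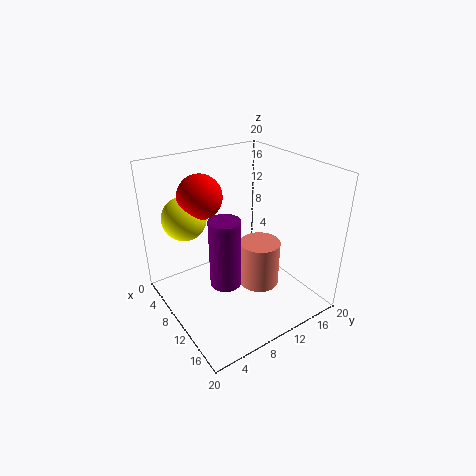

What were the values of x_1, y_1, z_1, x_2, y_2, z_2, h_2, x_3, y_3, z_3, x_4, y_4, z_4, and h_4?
x_1 = 6, y_1 = 4, z_1 = 13, x_2 = 13, y_2 = 6, z_2 = 6, h_2 = 9, x_3 = 7, y_3 = 6, z_3 = 16, x_4 = 10, y_4 = 14, z_4 = 1, h_4 = 7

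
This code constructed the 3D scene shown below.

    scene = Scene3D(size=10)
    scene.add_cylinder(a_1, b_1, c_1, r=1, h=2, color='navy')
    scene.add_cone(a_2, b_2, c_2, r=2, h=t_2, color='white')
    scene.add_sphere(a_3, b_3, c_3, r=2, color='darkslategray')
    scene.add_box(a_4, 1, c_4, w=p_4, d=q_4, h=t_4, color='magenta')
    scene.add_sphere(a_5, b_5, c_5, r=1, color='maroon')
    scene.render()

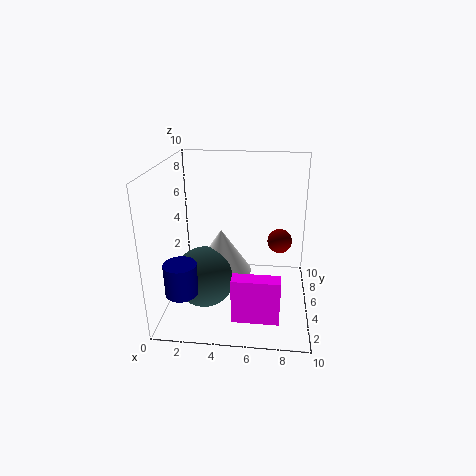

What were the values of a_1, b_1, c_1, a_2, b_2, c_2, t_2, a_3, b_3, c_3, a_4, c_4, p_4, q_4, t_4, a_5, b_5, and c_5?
a_1 = 2
b_1 = 1
c_1 = 3
a_2 = 4
b_2 = 4
c_2 = 3
t_2 = 3
a_3 = 3
b_3 = 3
c_3 = 3
a_4 = 5
c_4 = 1
p_4 = 3
q_4 = 1
t_4 = 3
a_5 = 8
b_5 = 9
c_5 = 3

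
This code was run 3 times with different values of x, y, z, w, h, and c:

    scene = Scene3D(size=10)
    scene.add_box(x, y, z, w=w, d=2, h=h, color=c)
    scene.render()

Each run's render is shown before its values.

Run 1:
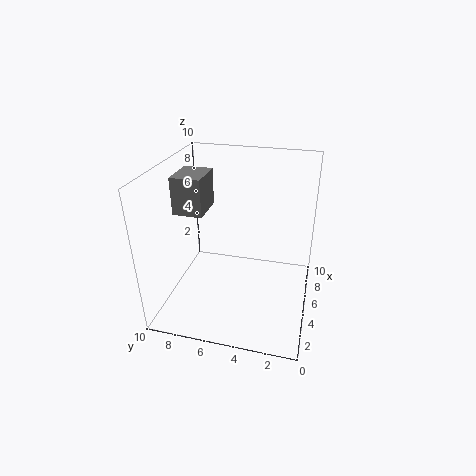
x = 3.5
y = 7
z = 7
w = 2.5
h = 2.5
c = 'gray'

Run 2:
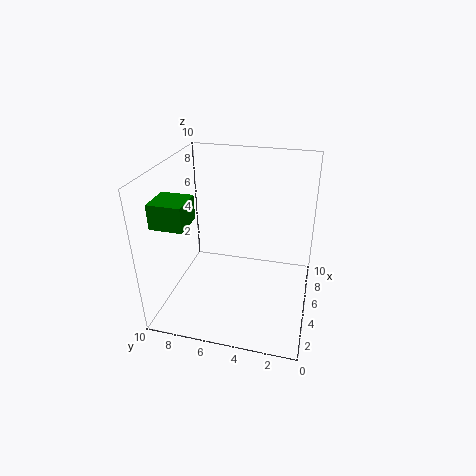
x = 0.5
y = 7
z = 7.5
w = 2
h = 1.5
c = 'green'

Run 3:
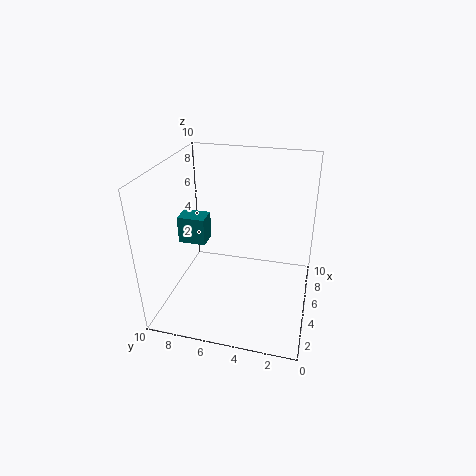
x = 5
y = 7.5
z = 4
w = 1.5
h = 2
c = 'teal'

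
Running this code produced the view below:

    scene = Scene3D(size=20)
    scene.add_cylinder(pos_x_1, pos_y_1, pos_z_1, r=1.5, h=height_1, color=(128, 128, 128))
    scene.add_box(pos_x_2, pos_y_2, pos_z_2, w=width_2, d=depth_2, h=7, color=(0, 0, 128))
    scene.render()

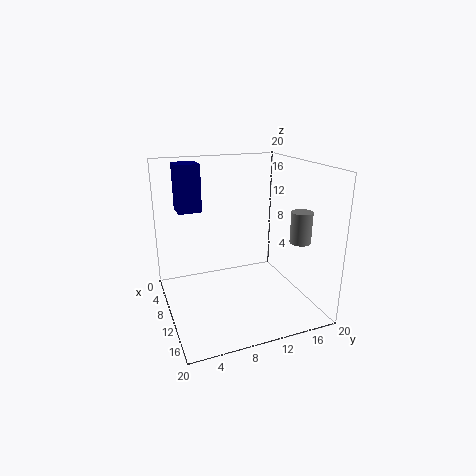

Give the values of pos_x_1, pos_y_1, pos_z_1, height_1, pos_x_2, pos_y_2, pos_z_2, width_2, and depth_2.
pos_x_1 = 12.5
pos_y_1 = 18.5
pos_z_1 = 9
height_1 = 4.5
pos_x_2 = 1
pos_y_2 = 3
pos_z_2 = 12.5
width_2 = 3.5
depth_2 = 3.5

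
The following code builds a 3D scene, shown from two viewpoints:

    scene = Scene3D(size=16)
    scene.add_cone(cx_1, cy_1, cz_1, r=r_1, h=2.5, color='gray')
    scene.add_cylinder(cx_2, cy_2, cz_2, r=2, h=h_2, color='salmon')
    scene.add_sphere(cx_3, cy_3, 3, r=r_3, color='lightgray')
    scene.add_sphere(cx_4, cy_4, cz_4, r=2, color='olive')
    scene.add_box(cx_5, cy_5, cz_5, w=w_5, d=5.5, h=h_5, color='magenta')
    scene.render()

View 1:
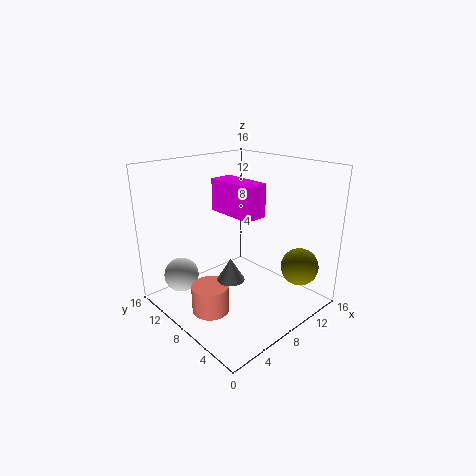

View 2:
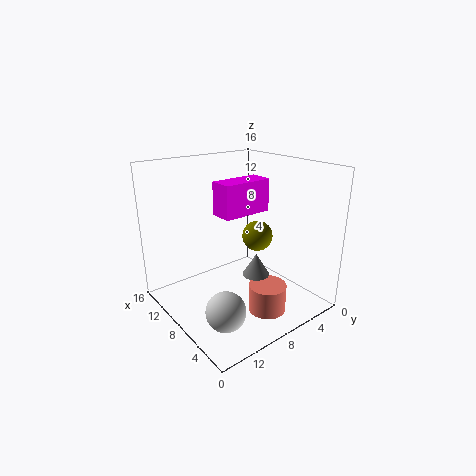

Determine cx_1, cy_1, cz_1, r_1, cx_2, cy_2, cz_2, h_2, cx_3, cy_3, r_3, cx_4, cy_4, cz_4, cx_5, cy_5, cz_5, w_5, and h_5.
cx_1 = 6, cy_1 = 7, cz_1 = 4, r_1 = 1.5, cx_2 = 3.5, cy_2 = 7.5, cz_2 = 1, h_2 = 3, cx_3 = 3.5, cy_3 = 13, r_3 = 2, cx_4 = 11.5, cy_4 = 2, cz_4 = 5.5, cx_5 = 6.5, cy_5 = 5, cz_5 = 11, w_5 = 2.5, h_5 = 3.5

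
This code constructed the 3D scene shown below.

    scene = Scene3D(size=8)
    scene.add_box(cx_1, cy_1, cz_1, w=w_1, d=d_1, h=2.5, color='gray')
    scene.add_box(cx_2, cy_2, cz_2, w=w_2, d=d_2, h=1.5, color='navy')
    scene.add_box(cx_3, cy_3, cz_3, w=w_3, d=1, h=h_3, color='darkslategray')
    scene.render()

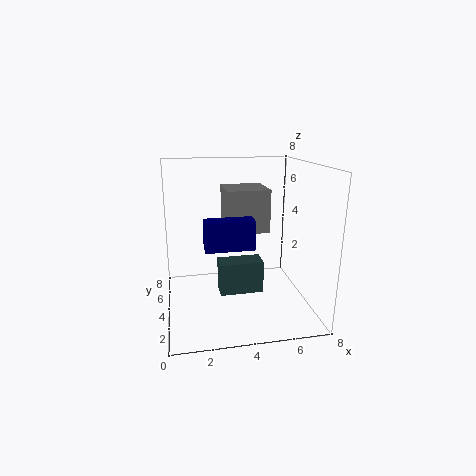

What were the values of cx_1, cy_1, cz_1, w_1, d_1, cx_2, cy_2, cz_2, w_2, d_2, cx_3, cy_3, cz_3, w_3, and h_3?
cx_1 = 3.5
cy_1 = 4.5
cz_1 = 4
w_1 = 2.5
d_1 = 2.5
cx_2 = 2
cy_2 = 2
cz_2 = 4
w_2 = 2.5
d_2 = 1
cx_3 = 2.5
cy_3 = 0.5
cz_3 = 2.5
w_3 = 2
h_3 = 1.5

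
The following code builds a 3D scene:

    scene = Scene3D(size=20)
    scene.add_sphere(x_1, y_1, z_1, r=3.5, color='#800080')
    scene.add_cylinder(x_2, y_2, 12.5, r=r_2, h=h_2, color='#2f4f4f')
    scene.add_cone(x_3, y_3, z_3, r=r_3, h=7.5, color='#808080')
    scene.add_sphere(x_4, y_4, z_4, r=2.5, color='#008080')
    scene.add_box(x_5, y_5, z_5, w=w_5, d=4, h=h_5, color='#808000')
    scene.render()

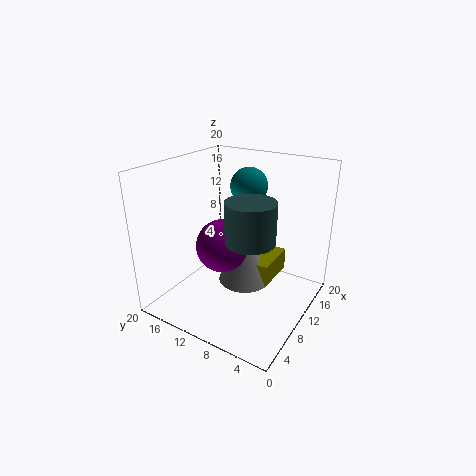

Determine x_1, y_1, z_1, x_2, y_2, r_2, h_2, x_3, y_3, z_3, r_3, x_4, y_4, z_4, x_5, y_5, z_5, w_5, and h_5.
x_1 = 7
y_1 = 10.5
z_1 = 10
x_2 = 5.5
y_2 = 5.5
r_2 = 3
h_2 = 5
x_3 = 8.5
y_3 = 8
z_3 = 5
r_3 = 3.5
x_4 = 12
y_4 = 9.5
z_4 = 17
x_5 = 8
y_5 = 4.5
z_5 = 5
w_5 = 6
h_5 = 3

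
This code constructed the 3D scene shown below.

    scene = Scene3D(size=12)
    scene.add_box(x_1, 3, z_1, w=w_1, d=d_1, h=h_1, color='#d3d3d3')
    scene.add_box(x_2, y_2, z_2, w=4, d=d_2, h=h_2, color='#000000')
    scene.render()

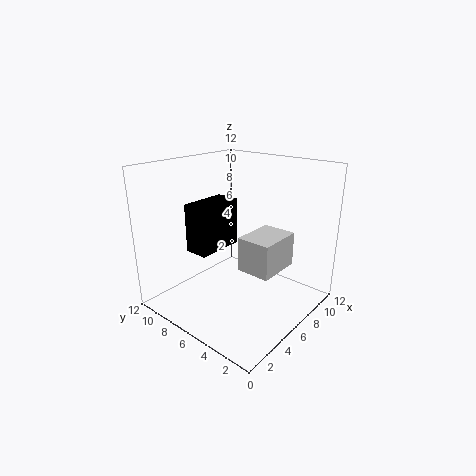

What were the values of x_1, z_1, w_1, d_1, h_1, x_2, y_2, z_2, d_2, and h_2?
x_1 = 6
z_1 = 3
w_1 = 4
d_1 = 3
h_1 = 3
x_2 = 3
y_2 = 7
z_2 = 5
d_2 = 2
h_2 = 4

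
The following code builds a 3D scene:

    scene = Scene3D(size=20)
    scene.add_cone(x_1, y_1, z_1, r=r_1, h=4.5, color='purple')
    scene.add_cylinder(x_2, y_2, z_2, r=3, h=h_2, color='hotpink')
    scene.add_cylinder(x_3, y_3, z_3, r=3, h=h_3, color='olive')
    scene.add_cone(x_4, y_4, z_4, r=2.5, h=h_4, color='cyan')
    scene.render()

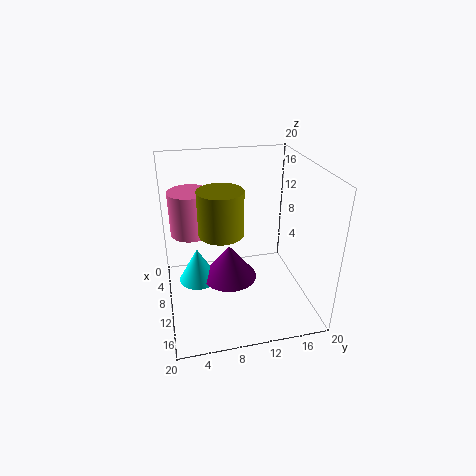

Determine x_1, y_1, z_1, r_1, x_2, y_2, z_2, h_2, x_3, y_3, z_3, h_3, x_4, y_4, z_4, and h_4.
x_1 = 13.5; y_1 = 8; z_1 = 6.5; r_1 = 3.5; x_2 = 5; y_2 = 4; z_2 = 9; h_2 = 6.5; x_3 = 11; y_3 = 7.5; z_3 = 11.5; h_3 = 6; x_4 = 12.5; y_4 = 4; z_4 = 6; h_4 = 4.5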